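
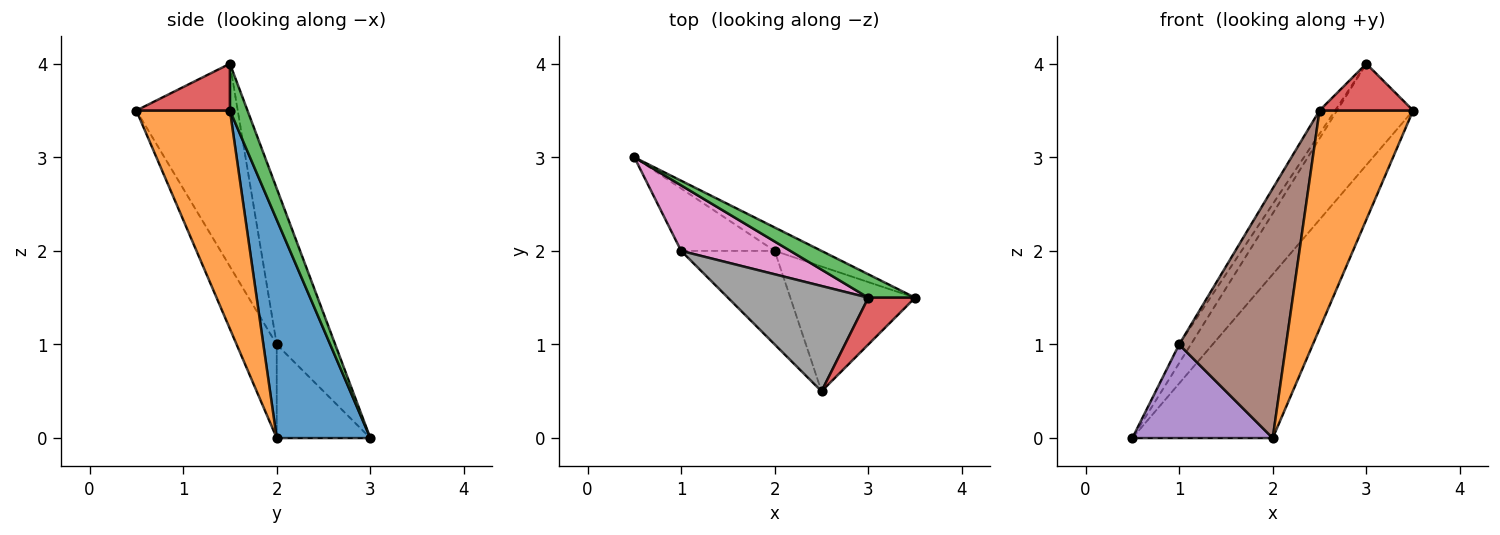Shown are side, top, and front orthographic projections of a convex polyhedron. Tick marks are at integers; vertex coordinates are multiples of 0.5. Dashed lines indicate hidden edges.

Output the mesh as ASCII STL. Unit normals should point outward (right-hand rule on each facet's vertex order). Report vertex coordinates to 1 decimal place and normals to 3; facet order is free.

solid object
 facet normal 0.551 0.826 -0.118
  outer loop
   vertex 2.0 2.0 0.0
   vertex 0.5 3.0 0.0
   vertex 3.5 1.5 3.5
  endloop
 endfacet
 facet normal 0.656 -0.656 -0.375
  outer loop
   vertex 2.0 2.0 0.0
   vertex 3.5 1.5 3.5
   vertex 2.5 0.5 3.5
  endloop
 endfacet
 facet normal 0.219 0.951 0.219
  outer loop
   vertex 3.0 1.5 4.0
   vertex 3.5 1.5 3.5
   vertex 0.5 3.0 0.0
  endloop
 endfacet
 facet normal 0.577 -0.577 0.577
  outer loop
   vertex 3.0 1.5 4.0
   vertex 2.5 0.5 3.5
   vertex 3.5 1.5 3.5
  endloop
 endfacet
 facet normal -0.485 -0.728 -0.485
  outer loop
   vertex 1.0 2.0 1.0
   vertex 0.5 3.0 0.0
   vertex 2.0 2.0 0.0
  endloop
 endfacet
 facet normal -0.331 -0.883 -0.331
  outer loop
   vertex 1.0 2.0 1.0
   vertex 2.0 2.0 0.0
   vertex 2.5 0.5 3.5
  endloop
 endfacet
 facet normal -0.808 0.162 0.566
  outer loop
   vertex 1.0 2.0 1.0
   vertex 3.0 1.5 4.0
   vertex 0.5 3.0 0.0
  endloop
 endfacet
 facet normal -0.816 0.125 0.565
  outer loop
   vertex 1.0 2.0 1.0
   vertex 2.5 0.5 3.5
   vertex 3.0 1.5 4.0
  endloop
 endfacet
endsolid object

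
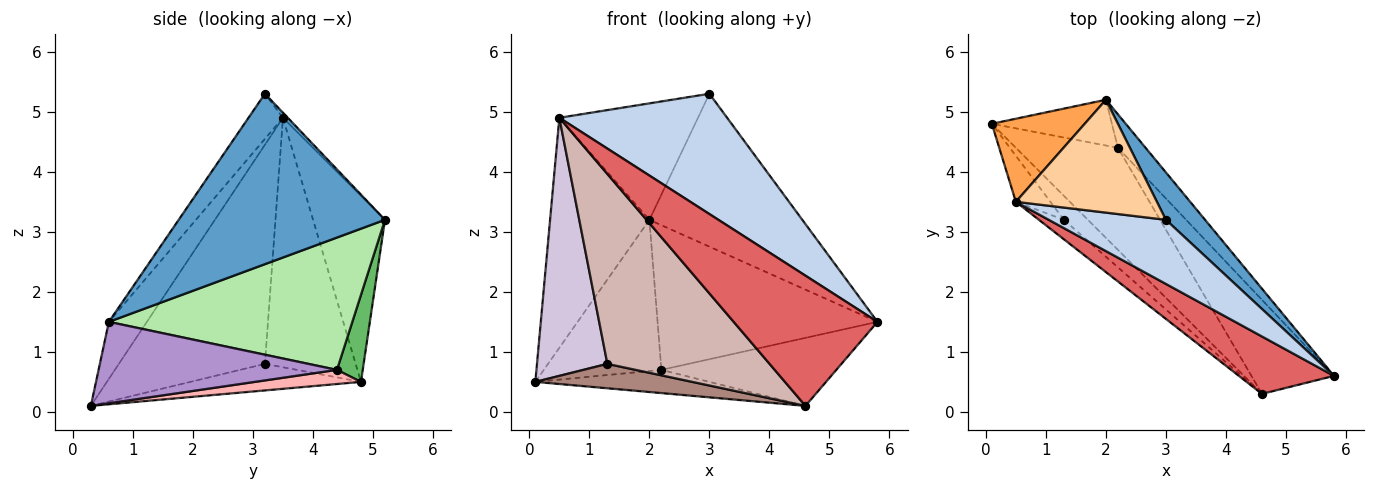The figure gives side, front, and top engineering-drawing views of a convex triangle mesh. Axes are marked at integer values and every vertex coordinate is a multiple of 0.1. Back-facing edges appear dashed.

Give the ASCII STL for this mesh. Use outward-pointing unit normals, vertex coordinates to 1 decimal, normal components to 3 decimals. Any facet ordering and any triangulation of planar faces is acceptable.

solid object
 facet normal 0.790 0.586 0.181
  outer loop
   vertex 3.0 3.2 5.3
   vertex 5.8 0.6 1.5
   vertex 2.0 5.2 3.2
  endloop
 endfacet
 facet normal -0.178 -0.868 0.463
  outer loop
   vertex 0.5 3.5 4.9
   vertex 5.8 0.6 1.5
   vertex 3.0 3.2 5.3
  endloop
 endfacet
 facet normal -0.563 0.777 0.281
  outer loop
   vertex 0.5 3.5 4.9
   vertex 2.0 5.2 3.2
   vertex 0.1 4.8 0.5
  endloop
 endfacet
 facet normal -0.025 0.718 0.696
  outer loop
   vertex 0.5 3.5 4.9
   vertex 3.0 3.2 5.3
   vertex 2.0 5.2 3.2
  endloop
 endfacet
 facet normal 0.205 0.937 -0.283
  outer loop
   vertex 2.2 4.4 0.7
   vertex 0.1 4.8 0.5
   vertex 2.0 5.2 3.2
  endloop
 endfacet
 facet normal 0.733 0.662 -0.153
  outer loop
   vertex 2.2 4.4 0.7
   vertex 2.0 5.2 3.2
   vertex 5.8 0.6 1.5
  endloop
 endfacet
 facet normal -0.235 -0.889 0.392
  outer loop
   vertex 4.6 0.3 0.1
   vertex 5.8 0.6 1.5
   vertex 0.5 3.5 4.9
  endloop
 endfacet
 facet normal 0.134 0.220 -0.966
  outer loop
   vertex 4.6 0.3 0.1
   vertex 0.1 4.8 0.5
   vertex 2.2 4.4 0.7
  endloop
 endfacet
 facet normal 0.624 0.458 -0.633
  outer loop
   vertex 4.6 0.3 0.1
   vertex 2.2 4.4 0.7
   vertex 5.8 0.6 1.5
  endloop
 endfacet
 facet normal -0.785 -0.609 -0.109
  outer loop
   vertex 1.3 3.2 0.8
   vertex 0.5 3.5 4.9
   vertex 0.1 4.8 0.5
  endloop
 endfacet
 facet normal -0.613 -0.563 -0.554
  outer loop
   vertex 1.3 3.2 0.8
   vertex 0.1 4.8 0.5
   vertex 4.6 0.3 0.1
  endloop
 endfacet
 facet normal -0.667 -0.741 -0.076
  outer loop
   vertex 1.3 3.2 0.8
   vertex 4.6 0.3 0.1
   vertex 0.5 3.5 4.9
  endloop
 endfacet
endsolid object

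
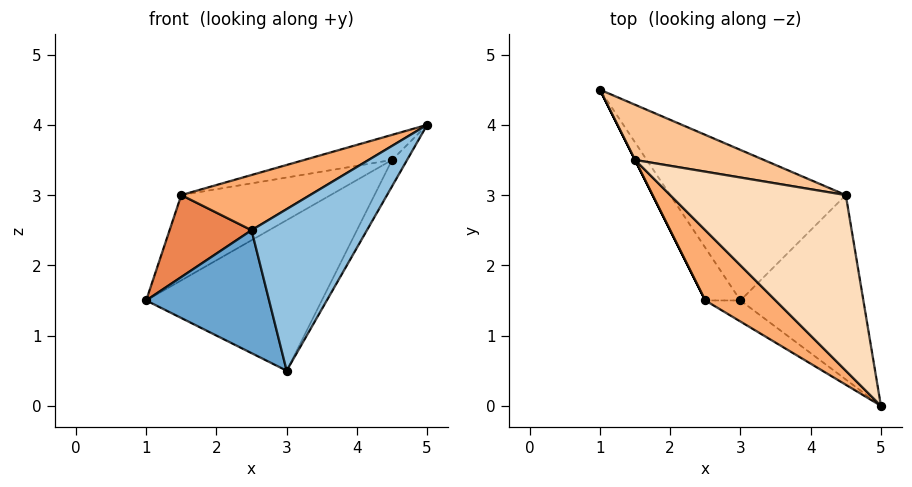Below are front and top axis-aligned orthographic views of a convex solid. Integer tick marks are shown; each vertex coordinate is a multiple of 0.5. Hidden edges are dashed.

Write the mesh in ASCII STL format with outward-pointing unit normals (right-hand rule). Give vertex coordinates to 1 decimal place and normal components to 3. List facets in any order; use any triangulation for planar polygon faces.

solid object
 facet normal -0.844 -0.493 -0.211
  outer loop
   vertex 2.5 1.5 2.5
   vertex 1.0 4.5 1.5
   vertex 3.0 1.5 0.5
  endloop
 endfacet
 facet normal -0.460 -0.881 -0.115
  outer loop
   vertex 2.5 1.5 2.5
   vertex 3.0 1.5 0.5
   vertex 5.0 0.0 4.0
  endloop
 endfacet
 facet normal 0.577 0.577 -0.577
  outer loop
   vertex 4.5 3.0 3.5
   vertex 3.0 1.5 0.5
   vertex 1.0 4.5 1.5
  endloop
 endfacet
 facet normal 0.878 0.068 -0.473
  outer loop
   vertex 4.5 3.0 3.5
   vertex 5.0 0.0 4.0
   vertex 3.0 1.5 0.5
  endloop
 endfacet
 facet normal -0.894 -0.447 0.000
  outer loop
   vertex 1.5 3.5 3.0
   vertex 1.0 4.5 1.5
   vertex 2.5 1.5 2.5
  endloop
 endfacet
 facet normal -0.644 -0.472 0.601
  outer loop
   vertex 1.5 3.5 3.0
   vertex 2.5 1.5 2.5
   vertex 5.0 0.0 4.0
  endloop
 endfacet
 facet normal 0.049 0.839 0.543
  outer loop
   vertex 1.5 3.5 3.0
   vertex 4.5 3.0 3.5
   vertex 1.0 4.5 1.5
  endloop
 endfacet
 facet normal -0.140 0.140 0.980
  outer loop
   vertex 1.5 3.5 3.0
   vertex 5.0 0.0 4.0
   vertex 4.5 3.0 3.5
  endloop
 endfacet
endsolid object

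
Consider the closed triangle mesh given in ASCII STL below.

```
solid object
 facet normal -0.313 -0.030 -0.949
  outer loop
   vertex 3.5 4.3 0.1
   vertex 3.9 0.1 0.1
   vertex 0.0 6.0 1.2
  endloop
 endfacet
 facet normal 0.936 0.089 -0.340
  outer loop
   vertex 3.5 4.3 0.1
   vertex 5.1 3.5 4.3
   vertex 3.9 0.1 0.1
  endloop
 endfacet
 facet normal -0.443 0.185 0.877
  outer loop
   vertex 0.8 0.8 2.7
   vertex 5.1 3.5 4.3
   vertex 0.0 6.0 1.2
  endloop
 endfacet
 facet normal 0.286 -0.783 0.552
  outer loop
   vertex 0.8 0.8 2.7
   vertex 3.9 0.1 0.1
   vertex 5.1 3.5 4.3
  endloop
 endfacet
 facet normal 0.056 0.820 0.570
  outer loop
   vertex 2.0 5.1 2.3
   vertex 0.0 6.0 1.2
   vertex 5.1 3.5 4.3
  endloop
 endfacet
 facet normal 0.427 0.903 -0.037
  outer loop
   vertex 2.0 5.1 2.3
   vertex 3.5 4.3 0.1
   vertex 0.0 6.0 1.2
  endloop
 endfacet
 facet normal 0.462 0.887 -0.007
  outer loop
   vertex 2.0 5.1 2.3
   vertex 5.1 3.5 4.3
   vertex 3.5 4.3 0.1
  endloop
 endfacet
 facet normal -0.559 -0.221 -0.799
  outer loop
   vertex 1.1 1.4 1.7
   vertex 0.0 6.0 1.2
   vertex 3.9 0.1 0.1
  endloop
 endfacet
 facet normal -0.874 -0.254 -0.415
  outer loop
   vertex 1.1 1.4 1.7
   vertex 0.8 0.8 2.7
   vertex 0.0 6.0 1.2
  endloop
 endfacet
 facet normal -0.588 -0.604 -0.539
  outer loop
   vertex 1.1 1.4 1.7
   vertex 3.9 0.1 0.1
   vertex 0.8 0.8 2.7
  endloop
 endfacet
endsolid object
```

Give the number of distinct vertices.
7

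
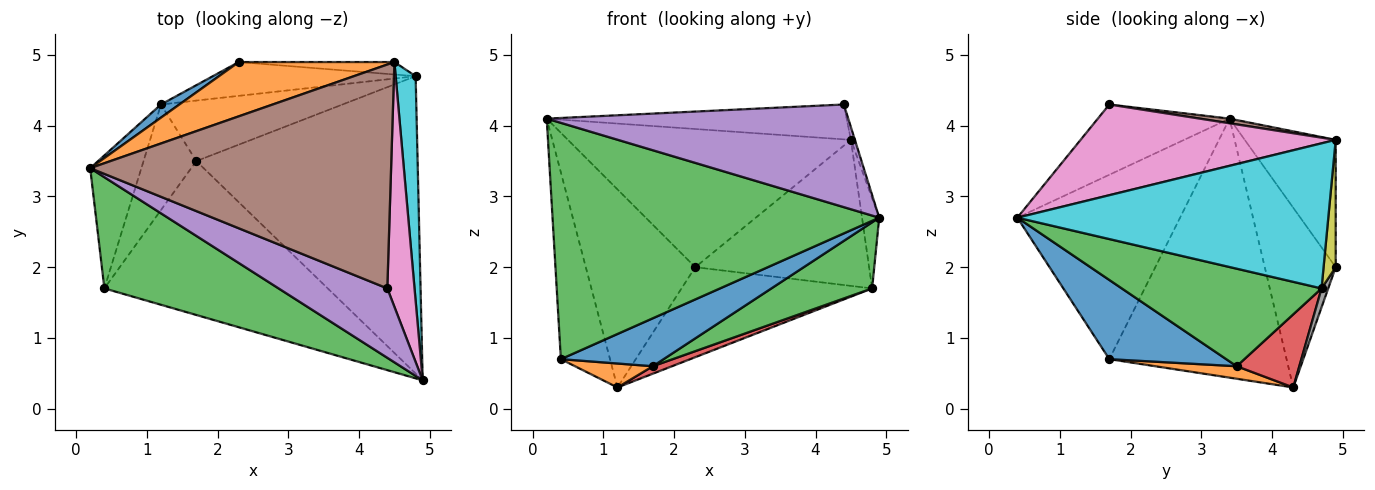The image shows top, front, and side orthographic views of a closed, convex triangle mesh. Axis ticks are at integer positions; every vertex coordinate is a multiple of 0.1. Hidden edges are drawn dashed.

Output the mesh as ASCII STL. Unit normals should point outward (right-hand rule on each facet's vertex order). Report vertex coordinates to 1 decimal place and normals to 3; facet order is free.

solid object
 facet normal -0.543 0.838 0.056
  outer loop
   vertex 1.2 4.3 0.3
   vertex 0.2 3.4 4.1
   vertex 2.3 4.9 2.0
  endloop
 endfacet
 facet normal -0.287 0.892 0.350
  outer loop
   vertex 4.5 4.9 3.8
   vertex 2.3 4.9 2.0
   vertex 0.2 3.4 4.1
  endloop
 endfacet
 facet normal -0.411 -0.825 0.388
  outer loop
   vertex 0.4 1.7 0.7
   vertex 4.9 0.4 2.7
   vertex 0.2 3.4 4.1
  endloop
 endfacet
 facet normal -0.947 0.263 -0.187
  outer loop
   vertex 0.4 1.7 0.7
   vertex 0.2 3.4 4.1
   vertex 1.2 4.3 0.3
  endloop
 endfacet
 facet normal -0.340 -0.779 0.527
  outer loop
   vertex 4.4 1.7 4.3
   vertex 0.2 3.4 4.1
   vertex 4.9 0.4 2.7
  endloop
 endfacet
 facet normal 0.015 0.154 0.988
  outer loop
   vertex 4.4 1.7 4.3
   vertex 4.5 4.9 3.8
   vertex 0.2 3.4 4.1
  endloop
 endfacet
 facet normal 0.958 0.015 0.287
  outer loop
   vertex 4.4 1.7 4.3
   vertex 4.9 0.4 2.7
   vertex 4.5 4.9 3.8
  endloop
 endfacet
 facet normal 0.033 0.936 -0.351
  outer loop
   vertex 4.8 4.7 1.7
   vertex 1.2 4.3 0.3
   vertex 2.3 4.9 2.0
  endloop
 endfacet
 facet normal 0.069 0.994 -0.085
  outer loop
   vertex 4.8 4.7 1.7
   vertex 2.3 4.9 2.0
   vertex 4.5 4.9 3.8
  endloop
 endfacet
 facet normal 0.989 0.055 0.136
  outer loop
   vertex 4.8 4.7 1.7
   vertex 4.5 4.9 3.8
   vertex 4.9 0.4 2.7
  endloop
 endfacet
 facet normal 0.321 -0.282 -0.904
  outer loop
   vertex 1.7 3.5 0.6
   vertex 4.9 0.4 2.7
   vertex 0.4 1.7 0.7
  endloop
 endfacet
 facet normal 0.225 -0.215 -0.950
  outer loop
   vertex 1.7 3.5 0.6
   vertex 0.4 1.7 0.7
   vertex 1.2 4.3 0.3
  endloop
 endfacet
 facet normal 0.395 -0.199 -0.897
  outer loop
   vertex 1.7 3.5 0.6
   vertex 4.8 4.7 1.7
   vertex 4.9 0.4 2.7
  endloop
 endfacet
 facet normal 0.371 -0.114 -0.922
  outer loop
   vertex 1.7 3.5 0.6
   vertex 1.2 4.3 0.3
   vertex 4.8 4.7 1.7
  endloop
 endfacet
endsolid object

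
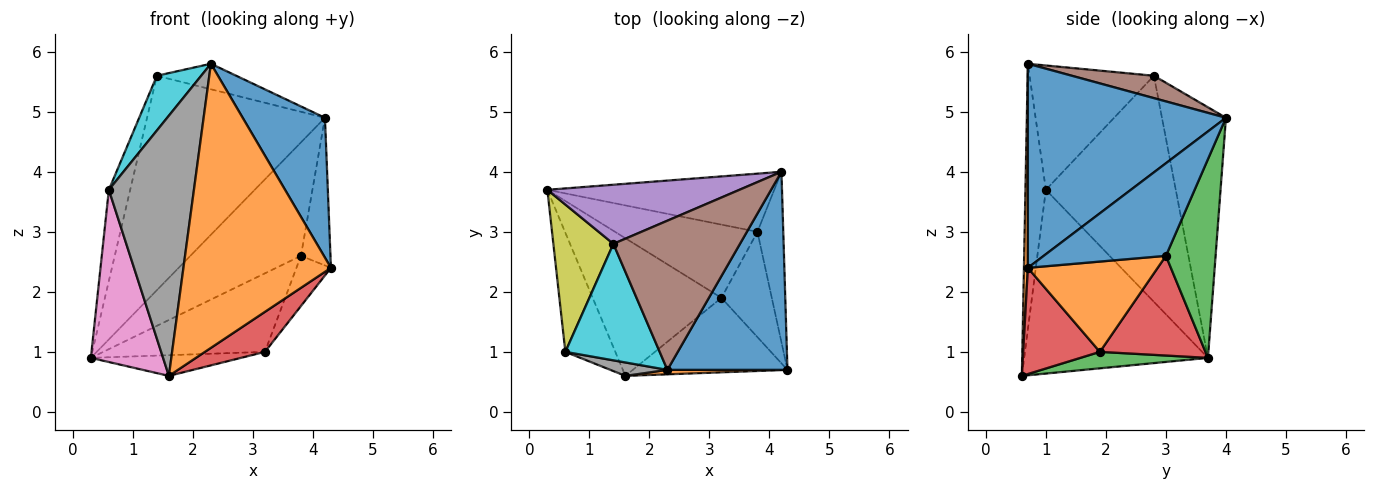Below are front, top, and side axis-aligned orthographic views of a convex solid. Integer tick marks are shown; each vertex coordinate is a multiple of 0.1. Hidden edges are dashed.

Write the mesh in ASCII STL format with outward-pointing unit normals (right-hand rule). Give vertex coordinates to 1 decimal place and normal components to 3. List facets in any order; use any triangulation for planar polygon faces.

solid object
 facet normal 0.812 -0.337 0.477
  outer loop
   vertex 2.3 0.7 5.8
   vertex 4.3 0.7 2.4
   vertex 4.2 4.0 4.9
  endloop
 endfacet
 facet normal 0.027 -1.000 0.016
  outer loop
   vertex 1.6 0.6 0.6
   vertex 4.3 0.7 2.4
   vertex 2.3 0.7 5.8
  endloop
 endfacet
 facet normal 0.125 0.148 -0.981
  outer loop
   vertex 3.2 1.9 1.0
   vertex 1.6 0.6 0.6
   vertex 0.3 3.7 0.9
  endloop
 endfacet
 facet normal 0.518 -0.405 -0.754
  outer loop
   vertex 3.2 1.9 1.0
   vertex 4.3 0.7 2.4
   vertex 1.6 0.6 0.6
  endloop
 endfacet
 facet normal -0.328 0.911 0.251
  outer loop
   vertex 1.4 2.8 5.6
   vertex 4.2 4.0 4.9
   vertex 0.3 3.7 0.9
  endloop
 endfacet
 facet normal 0.172 0.166 0.971
  outer loop
   vertex 1.4 2.8 5.6
   vertex 2.3 0.7 5.8
   vertex 4.2 4.0 4.9
  endloop
 endfacet
 facet normal -0.902 -0.355 -0.245
  outer loop
   vertex 0.6 1.0 3.7
   vertex 0.3 3.7 0.9
   vertex 1.6 0.6 0.6
  endloop
 endfacet
 facet normal -0.233 -0.971 0.050
  outer loop
   vertex 0.6 1.0 3.7
   vertex 1.6 0.6 0.6
   vertex 2.3 0.7 5.8
  endloop
 endfacet
 facet normal -0.955 0.157 0.253
  outer loop
   vertex 0.6 1.0 3.7
   vertex 1.4 2.8 5.6
   vertex 0.3 3.7 0.9
  endloop
 endfacet
 facet normal -0.766 -0.273 0.581
  outer loop
   vertex 0.6 1.0 3.7
   vertex 2.3 0.7 5.8
   vertex 1.4 2.8 5.6
  endloop
 endfacet
 facet normal 0.938 0.227 -0.262
  outer loop
   vertex 3.8 3.0 2.6
   vertex 4.2 4.0 4.9
   vertex 4.3 0.7 2.4
  endloop
 endfacet
 facet normal 0.851 0.226 -0.475
  outer loop
   vertex 3.8 3.0 2.6
   vertex 4.3 0.7 2.4
   vertex 3.2 1.9 1.0
  endloop
 endfacet
 facet normal 0.371 0.826 -0.424
  outer loop
   vertex 3.8 3.0 2.6
   vertex 0.3 3.7 0.9
   vertex 4.2 4.0 4.9
  endloop
 endfacet
 facet normal 0.431 0.660 -0.615
  outer loop
   vertex 3.8 3.0 2.6
   vertex 3.2 1.9 1.0
   vertex 0.3 3.7 0.9
  endloop
 endfacet
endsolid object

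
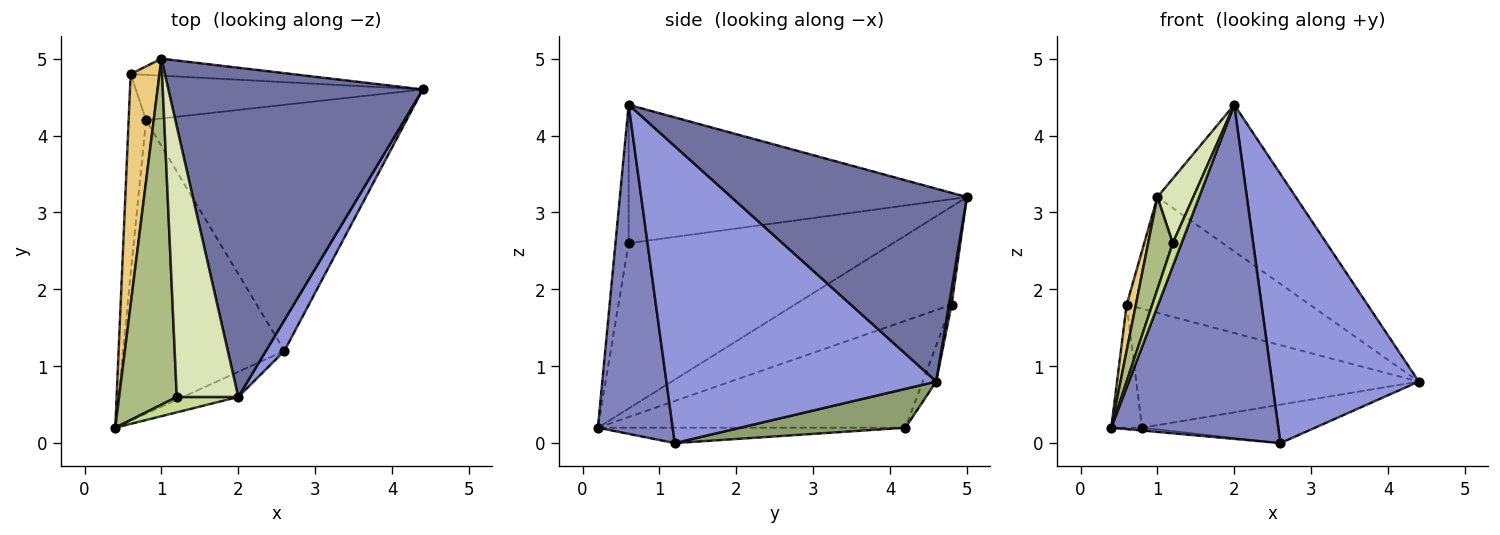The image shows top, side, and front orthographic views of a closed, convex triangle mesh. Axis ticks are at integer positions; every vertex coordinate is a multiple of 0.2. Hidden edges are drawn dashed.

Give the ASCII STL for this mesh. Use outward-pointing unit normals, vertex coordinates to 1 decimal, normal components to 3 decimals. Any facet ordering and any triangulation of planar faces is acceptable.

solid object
 facet normal 0.569 0.334 0.751
  outer loop
   vertex 2.0 0.6 4.4
   vertex 4.4 4.6 0.8
   vertex 1.0 5.0 3.2
  endloop
 endfacet
 facet normal 0.408 -0.911 -0.069
  outer loop
   vertex 2.6 1.2 0.0
   vertex 2.0 0.6 4.4
   vertex 0.4 0.2 0.2
  endloop
 endfacet
 facet normal 0.877 -0.477 0.055
  outer loop
   vertex 2.6 1.2 0.0
   vertex 4.4 4.6 0.8
   vertex 2.0 0.6 4.4
  endloop
 endfacet
 facet normal -0.095 0.009 -0.995
  outer loop
   vertex 2.6 1.2 0.0
   vertex 0.4 0.2 0.2
   vertex 0.8 4.2 0.2
  endloop
 endfacet
 facet normal 0.146 0.153 -0.977
  outer loop
   vertex 2.6 1.2 0.0
   vertex 0.8 4.2 0.2
   vertex 4.4 4.6 0.8
  endloop
 endfacet
 facet normal -0.941 -0.087 0.328
  outer loop
   vertex 1.2 0.6 2.6
   vertex 1.0 5.0 3.2
   vertex 0.4 0.2 0.2
  endloop
 endfacet
 facet normal -0.780 -0.520 0.347
  outer loop
   vertex 1.2 0.6 2.6
   vertex 0.4 0.2 0.2
   vertex 2.0 0.6 4.4
  endloop
 endfacet
 facet normal -0.910 -0.096 0.404
  outer loop
   vertex 1.2 0.6 2.6
   vertex 2.0 0.6 4.4
   vertex 1.0 5.0 3.2
  endloop
 endfacet
 facet normal 0.014 0.989 -0.145
  outer loop
   vertex 0.6 4.8 1.8
   vertex 1.0 5.0 3.2
   vertex 4.4 4.6 0.8
  endloop
 endfacet
 facet normal -0.044 0.934 -0.356
  outer loop
   vertex 0.6 4.8 1.8
   vertex 4.4 4.6 0.8
   vertex 0.8 4.2 0.2
  endloop
 endfacet
 facet normal -0.958 -0.056 0.282
  outer loop
   vertex 0.6 4.8 1.8
   vertex 0.4 0.2 0.2
   vertex 1.0 5.0 3.2
  endloop
 endfacet
 facet normal -0.982 0.098 -0.160
  outer loop
   vertex 0.6 4.8 1.8
   vertex 0.8 4.2 0.2
   vertex 0.4 0.2 0.2
  endloop
 endfacet
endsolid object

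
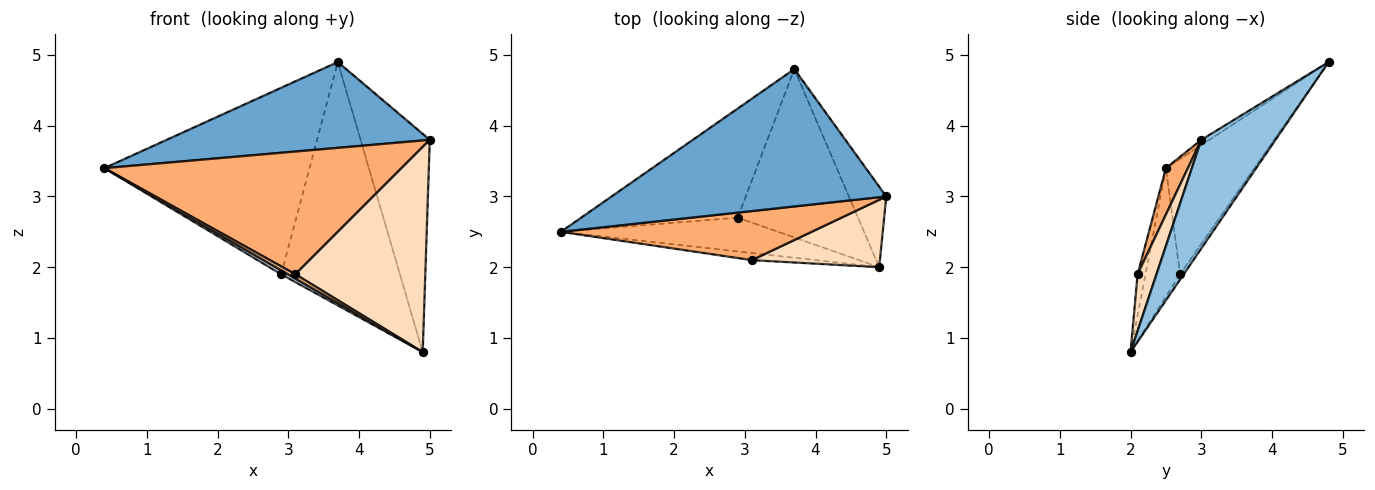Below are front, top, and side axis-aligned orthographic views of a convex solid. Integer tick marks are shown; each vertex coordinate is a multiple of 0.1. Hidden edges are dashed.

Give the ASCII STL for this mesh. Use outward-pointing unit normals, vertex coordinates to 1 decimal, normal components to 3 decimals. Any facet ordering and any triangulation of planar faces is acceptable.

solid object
 facet normal -0.016 -0.530 0.848
  outer loop
   vertex 3.7 4.8 4.9
   vertex 0.4 2.5 3.4
   vertex 5.0 3.0 3.8
  endloop
 endfacet
 facet normal 0.709 0.661 -0.244
  outer loop
   vertex 4.9 2.0 0.8
   vertex 3.7 4.8 4.9
   vertex 5.0 3.0 3.8
  endloop
 endfacet
 facet normal -0.349 0.809 -0.473
  outer loop
   vertex 2.9 2.7 1.9
   vertex 0.4 2.5 3.4
   vertex 3.7 4.8 4.9
  endloop
 endfacet
 facet normal -0.506 -0.100 -0.857
  outer loop
   vertex 2.9 2.7 1.9
   vertex 4.9 2.0 0.8
   vertex 0.4 2.5 3.4
  endloop
 endfacet
 facet normal -0.025 0.822 -0.569
  outer loop
   vertex 2.9 2.7 1.9
   vertex 3.7 4.8 4.9
   vertex 4.9 2.0 0.8
  endloop
 endfacet
 facet normal 0.068 -0.926 0.370
  outer loop
   vertex 3.1 2.1 1.9
   vertex 5.0 3.0 3.8
   vertex 0.4 2.5 3.4
  endloop
 endfacet
 facet normal -0.484 -0.450 -0.751
  outer loop
   vertex 3.1 2.1 1.9
   vertex 0.4 2.5 3.4
   vertex 4.9 2.0 0.8
  endloop
 endfacet
 facet normal 0.137 -0.941 0.309
  outer loop
   vertex 3.1 2.1 1.9
   vertex 4.9 2.0 0.8
   vertex 5.0 3.0 3.8
  endloop
 endfacet
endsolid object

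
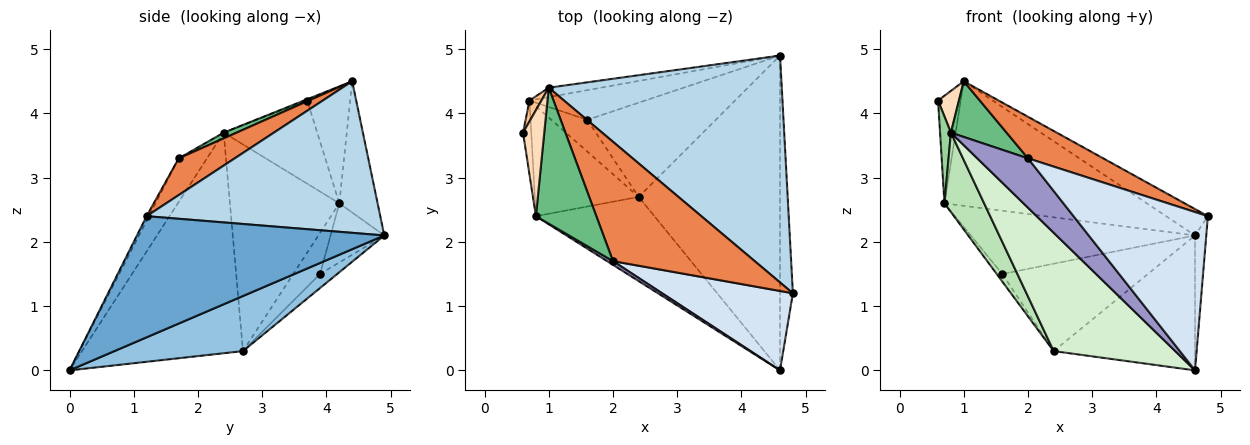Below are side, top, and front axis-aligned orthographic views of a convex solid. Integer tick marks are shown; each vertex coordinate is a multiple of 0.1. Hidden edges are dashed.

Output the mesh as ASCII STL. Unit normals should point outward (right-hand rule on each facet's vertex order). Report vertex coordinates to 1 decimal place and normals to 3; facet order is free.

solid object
 facet normal 0.993 0.045 -0.105
  outer loop
   vertex 4.6 0.0 0.0
   vertex 4.6 4.9 2.1
   vertex 4.8 1.2 2.4
  endloop
 endfacet
 facet normal 0.337 0.371 -0.865
  outer loop
   vertex 2.4 2.7 0.3
   vertex 4.6 4.9 2.1
   vertex 4.6 0.0 0.0
  endloop
 endfacet
 facet normal 0.543 0.097 0.834
  outer loop
   vertex 1.0 4.4 4.5
   vertex 4.8 1.2 2.4
   vertex 4.6 4.9 2.1
  endloop
 endfacet
 facet normal -0.016 -0.894 0.448
  outer loop
   vertex 2.0 1.7 3.3
   vertex 4.6 0.0 0.0
   vertex 4.8 1.2 2.4
  endloop
 endfacet
 facet normal 0.238 -0.320 0.917
  outer loop
   vertex 2.0 1.7 3.3
   vertex 4.8 1.2 2.4
   vertex 1.0 4.4 4.5
  endloop
 endfacet
 facet normal -0.185 0.980 -0.074
  outer loop
   vertex 0.7 4.2 2.6
   vertex 1.0 4.4 4.5
   vertex 4.6 4.9 2.1
  endloop
 endfacet
 facet normal -0.881 0.465 0.090
  outer loop
   vertex 0.7 4.2 2.6
   vertex 0.6 3.7 4.2
   vertex 1.0 4.4 4.5
  endloop
 endfacet
 facet normal -0.056 -0.366 0.929
  outer loop
   vertex 0.8 2.4 3.7
   vertex 1.0 4.4 4.5
   vertex 0.6 3.7 4.2
  endloop
 endfacet
 facet normal 0.087 -0.377 0.922
  outer loop
   vertex 0.8 2.4 3.7
   vertex 2.0 1.7 3.3
   vertex 1.0 4.4 4.5
  endloop
 endfacet
 facet normal -0.989 -0.115 -0.098
  outer loop
   vertex 0.8 2.4 3.7
   vertex 0.6 3.7 4.2
   vertex 0.7 4.2 2.6
  endloop
 endfacet
 facet normal -0.850 -0.308 -0.427
  outer loop
   vertex 0.8 2.4 3.7
   vertex 0.7 4.2 2.6
   vertex 2.4 2.7 0.3
  endloop
 endfacet
 facet normal -0.733 -0.554 -0.394
  outer loop
   vertex 0.8 2.4 3.7
   vertex 2.4 2.7 0.3
   vertex 4.6 0.0 0.0
  endloop
 endfacet
 facet normal -0.486 -0.871 0.066
  outer loop
   vertex 0.8 2.4 3.7
   vertex 4.6 0.0 0.0
   vertex 2.0 1.7 3.3
  endloop
 endfacet
 facet normal -0.080 0.678 -0.731
  outer loop
   vertex 1.6 3.9 1.5
   vertex 4.6 4.9 2.1
   vertex 2.4 2.7 0.3
  endloop
 endfacet
 facet normal -0.212 0.885 -0.415
  outer loop
   vertex 1.6 3.9 1.5
   vertex 0.7 4.2 2.6
   vertex 4.6 4.9 2.1
  endloop
 endfacet
 facet normal -0.743 0.155 -0.651
  outer loop
   vertex 1.6 3.9 1.5
   vertex 2.4 2.7 0.3
   vertex 0.7 4.2 2.6
  endloop
 endfacet
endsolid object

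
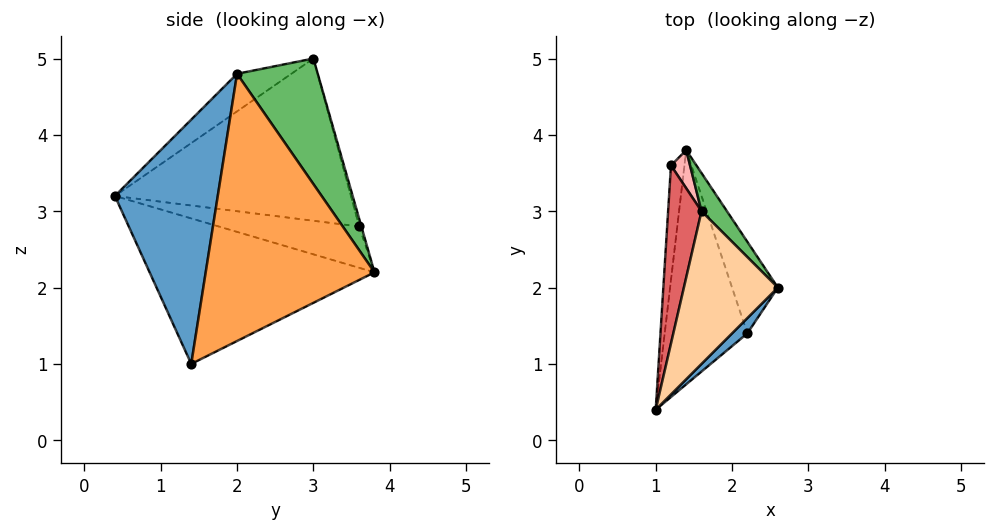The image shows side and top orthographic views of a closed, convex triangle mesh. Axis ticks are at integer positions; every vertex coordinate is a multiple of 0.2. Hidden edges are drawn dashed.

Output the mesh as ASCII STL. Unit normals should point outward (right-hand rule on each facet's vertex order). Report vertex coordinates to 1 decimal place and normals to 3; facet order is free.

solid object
 facet normal 0.685 -0.728 0.043
  outer loop
   vertex 2.2 1.4 1.0
   vertex 2.6 2.0 4.8
   vertex 1.0 0.4 3.2
  endloop
 endfacet
 facet normal -0.869 -0.043 -0.493
  outer loop
   vertex 2.2 1.4 1.0
   vertex 1.0 0.4 3.2
   vertex 1.4 3.8 2.2
  endloop
 endfacet
 facet normal 0.911 0.382 -0.156
  outer loop
   vertex 2.2 1.4 1.0
   vertex 1.4 3.8 2.2
   vertex 2.6 2.0 4.8
  endloop
 endfacet
 facet normal -0.324 -0.487 0.811
  outer loop
   vertex 1.6 3.0 5.0
   vertex 1.0 0.4 3.2
   vertex 2.6 2.0 4.8
  endloop
 endfacet
 facet normal 0.714 0.685 0.145
  outer loop
   vertex 1.6 3.0 5.0
   vertex 2.6 2.0 4.8
   vertex 1.4 3.8 2.2
  endloop
 endfacet
 facet normal -0.951 0.021 -0.310
  outer loop
   vertex 1.2 3.6 2.8
   vertex 1.4 3.8 2.2
   vertex 1.0 0.4 3.2
  endloop
 endfacet
 facet normal -0.976 0.086 0.201
  outer loop
   vertex 1.2 3.6 2.8
   vertex 1.0 0.4 3.2
   vertex 1.6 3.0 5.0
  endloop
 endfacet
 facet normal -0.112 0.953 0.280
  outer loop
   vertex 1.2 3.6 2.8
   vertex 1.6 3.0 5.0
   vertex 1.4 3.8 2.2
  endloop
 endfacet
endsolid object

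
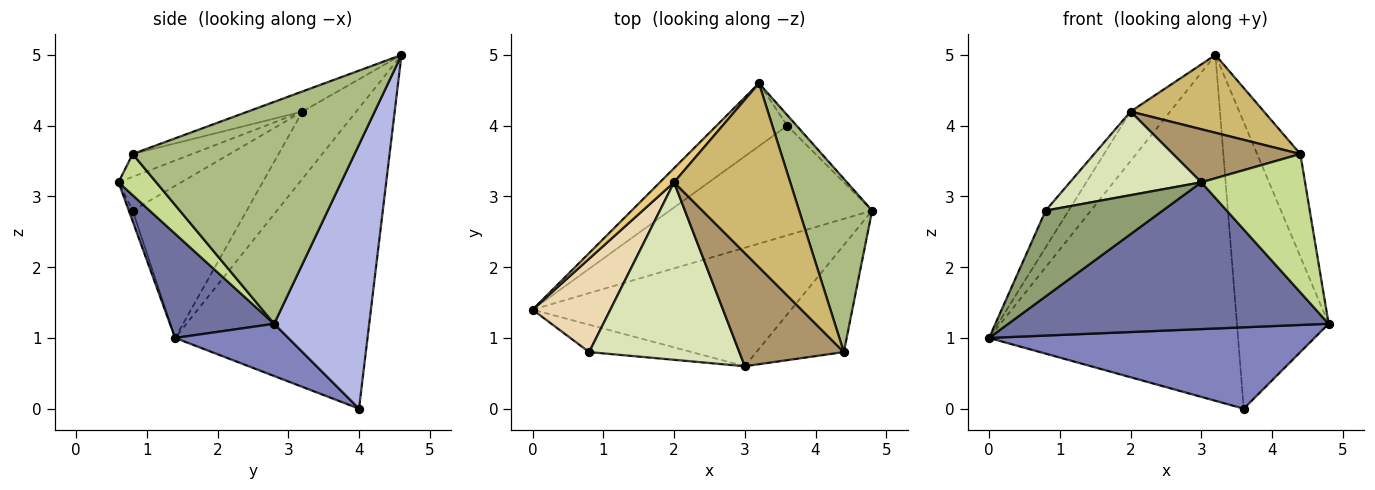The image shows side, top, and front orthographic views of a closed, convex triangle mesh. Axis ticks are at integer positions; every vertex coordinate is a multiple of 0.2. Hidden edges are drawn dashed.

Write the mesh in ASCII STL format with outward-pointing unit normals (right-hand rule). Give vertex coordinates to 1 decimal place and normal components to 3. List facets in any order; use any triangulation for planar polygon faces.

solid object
 facet normal 0.245 -0.754 -0.609
  outer loop
   vertex 3.0 0.6 3.2
   vertex 0.0 1.4 1.0
   vertex 4.8 2.8 1.2
  endloop
 endfacet
 facet normal 0.203 -0.583 -0.786
  outer loop
   vertex 3.6 4.0 0.0
   vertex 4.8 2.8 1.2
   vertex 0.0 1.4 1.0
  endloop
 endfacet
 facet normal -0.605 0.783 -0.142
  outer loop
   vertex 3.6 4.0 0.0
   vertex 0.0 1.4 1.0
   vertex 3.2 4.6 5.0
  endloop
 endfacet
 facet normal 0.720 0.694 -0.026
  outer loop
   vertex 3.6 4.0 0.0
   vertex 3.2 4.6 5.0
   vertex 4.8 2.8 1.2
  endloop
 endfacet
 facet normal -0.031 -0.952 -0.303
  outer loop
   vertex 0.8 0.8 2.8
   vertex 0.0 1.4 1.0
   vertex 3.0 0.6 3.2
  endloop
 endfacet
 facet normal 0.934 0.182 0.307
  outer loop
   vertex 4.4 0.8 3.6
   vertex 4.8 2.8 1.2
   vertex 3.2 4.6 5.0
  endloop
 endfacet
 facet normal 0.277 -0.760 -0.588
  outer loop
   vertex 4.4 0.8 3.6
   vertex 3.0 0.6 3.2
   vertex 4.8 2.8 1.2
  endloop
 endfacet
 facet normal -0.199 -0.418 0.887
  outer loop
   vertex 2.0 3.2 4.2
   vertex 0.8 0.8 2.8
   vertex 3.0 0.6 3.2
  endloop
 endfacet
 facet normal -0.194 -0.416 0.888
  outer loop
   vertex 2.0 3.2 4.2
   vertex 3.0 0.6 3.2
   vertex 4.4 0.8 3.6
  endloop
 endfacet
 facet normal -0.157 -0.385 0.909
  outer loop
   vertex 2.0 3.2 4.2
   vertex 4.4 0.8 3.6
   vertex 3.2 4.6 5.0
  endloop
 endfacet
 facet normal -0.794 0.585 0.167
  outer loop
   vertex 2.0 3.2 4.2
   vertex 3.2 4.6 5.0
   vertex 0.0 1.4 1.0
  endloop
 endfacet
 facet normal -0.876 0.177 0.448
  outer loop
   vertex 2.0 3.2 4.2
   vertex 0.0 1.4 1.0
   vertex 0.8 0.8 2.8
  endloop
 endfacet
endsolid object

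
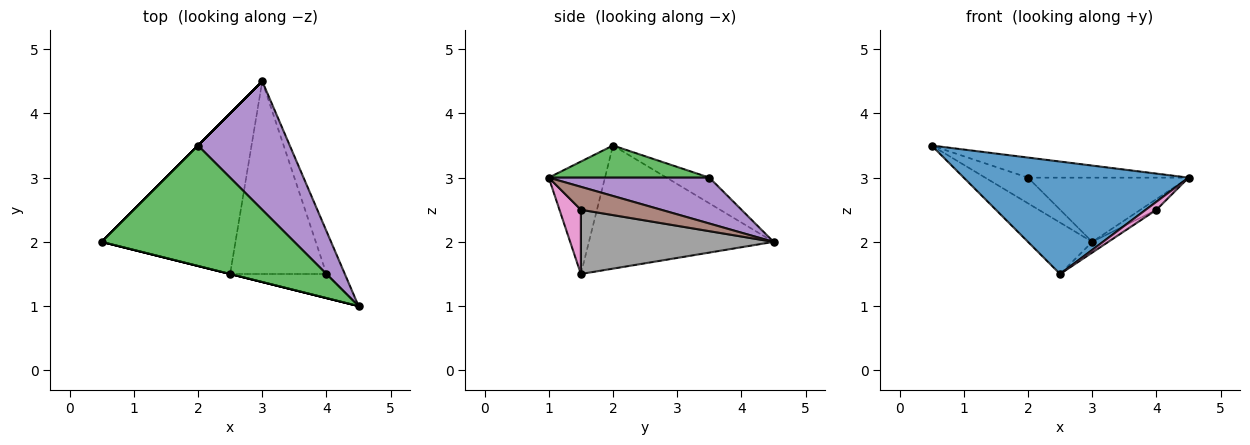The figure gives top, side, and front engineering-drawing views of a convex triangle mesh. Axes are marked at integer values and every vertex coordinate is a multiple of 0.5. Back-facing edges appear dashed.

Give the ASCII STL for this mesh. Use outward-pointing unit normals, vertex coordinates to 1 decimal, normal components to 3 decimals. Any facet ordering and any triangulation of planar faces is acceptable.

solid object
 facet normal -0.243 -0.970 0.000
  outer loop
   vertex 2.5 1.5 1.5
   vertex 4.5 1.0 3.0
   vertex 0.5 2.0 3.5
  endloop
 endfacet
 facet normal -0.659 0.229 -0.716
  outer loop
   vertex 2.5 1.5 1.5
   vertex 0.5 2.0 3.5
   vertex 3.0 4.5 2.0
  endloop
 endfacet
 facet normal 0.162 0.162 0.973
  outer loop
   vertex 2.0 3.5 3.0
   vertex 0.5 2.0 3.5
   vertex 4.5 1.0 3.0
  endloop
 endfacet
 facet normal -0.707 0.707 0.000
  outer loop
   vertex 2.0 3.5 3.0
   vertex 3.0 4.5 2.0
   vertex 0.5 2.0 3.5
  endloop
 endfacet
 facet normal 0.408 0.408 0.816
  outer loop
   vertex 2.0 3.5 3.0
   vertex 4.5 1.0 3.0
   vertex 3.0 4.5 2.0
  endloop
 endfacet
 facet normal 0.772 0.154 -0.617
  outer loop
   vertex 4.0 1.5 2.5
   vertex 3.0 4.5 2.0
   vertex 4.5 1.0 3.0
  endloop
 endfacet
 facet normal 0.535 -0.267 -0.802
  outer loop
   vertex 4.0 1.5 2.5
   vertex 4.5 1.0 3.0
   vertex 2.5 1.5 1.5
  endloop
 endfacet
 facet normal 0.554 0.046 -0.831
  outer loop
   vertex 4.0 1.5 2.5
   vertex 2.5 1.5 1.5
   vertex 3.0 4.5 2.0
  endloop
 endfacet
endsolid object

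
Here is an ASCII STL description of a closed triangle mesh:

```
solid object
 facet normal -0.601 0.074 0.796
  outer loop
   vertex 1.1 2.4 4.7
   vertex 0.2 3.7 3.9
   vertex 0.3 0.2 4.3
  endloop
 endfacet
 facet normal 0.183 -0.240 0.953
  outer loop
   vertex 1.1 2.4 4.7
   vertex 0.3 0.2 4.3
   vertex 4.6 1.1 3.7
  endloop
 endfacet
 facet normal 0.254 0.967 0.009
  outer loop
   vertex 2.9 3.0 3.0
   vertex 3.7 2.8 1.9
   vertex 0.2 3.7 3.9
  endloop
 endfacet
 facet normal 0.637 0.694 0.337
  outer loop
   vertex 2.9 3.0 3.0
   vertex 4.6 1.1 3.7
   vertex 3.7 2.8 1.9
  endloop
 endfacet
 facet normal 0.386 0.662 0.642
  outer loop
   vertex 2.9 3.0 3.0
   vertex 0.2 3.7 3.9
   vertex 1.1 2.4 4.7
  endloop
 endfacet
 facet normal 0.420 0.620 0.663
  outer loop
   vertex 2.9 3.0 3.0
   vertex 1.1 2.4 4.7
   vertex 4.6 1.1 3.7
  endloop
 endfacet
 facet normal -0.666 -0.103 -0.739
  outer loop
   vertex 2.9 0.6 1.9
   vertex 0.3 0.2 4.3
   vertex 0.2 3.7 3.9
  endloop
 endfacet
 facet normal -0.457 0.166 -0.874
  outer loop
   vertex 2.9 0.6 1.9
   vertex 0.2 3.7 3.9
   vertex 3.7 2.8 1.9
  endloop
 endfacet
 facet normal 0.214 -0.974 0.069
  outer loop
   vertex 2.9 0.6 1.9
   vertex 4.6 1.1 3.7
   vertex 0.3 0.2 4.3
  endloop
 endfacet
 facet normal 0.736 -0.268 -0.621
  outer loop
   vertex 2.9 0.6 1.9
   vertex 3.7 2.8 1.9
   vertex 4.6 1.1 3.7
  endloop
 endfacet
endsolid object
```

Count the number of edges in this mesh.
15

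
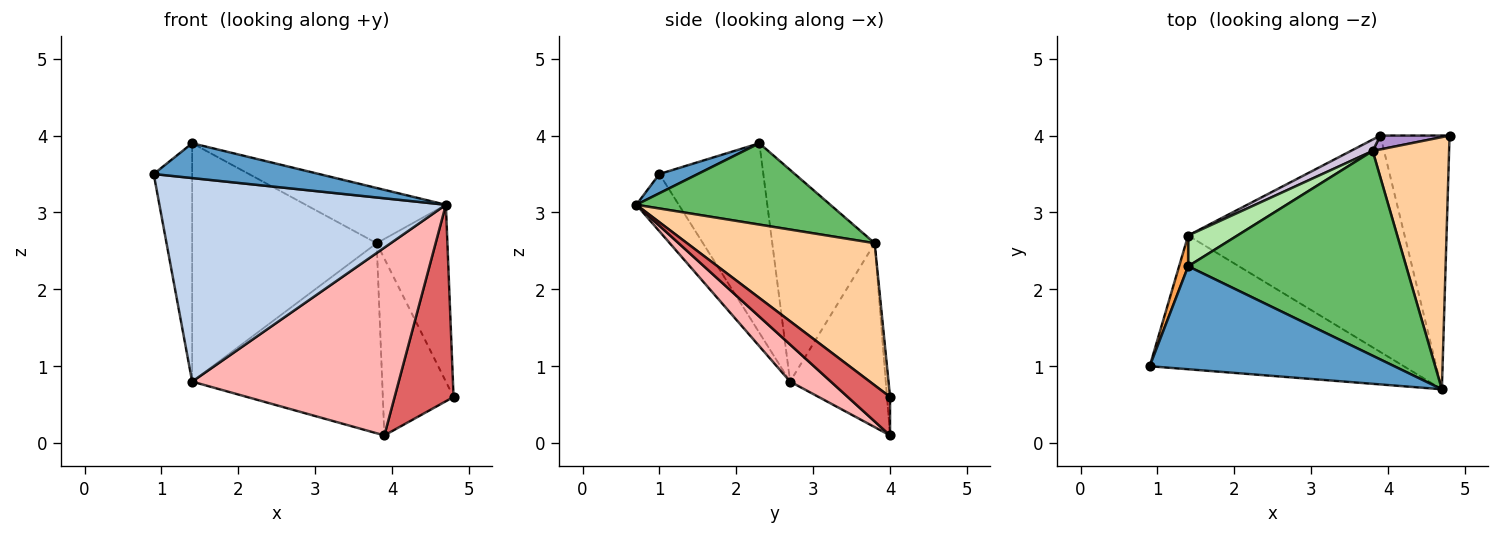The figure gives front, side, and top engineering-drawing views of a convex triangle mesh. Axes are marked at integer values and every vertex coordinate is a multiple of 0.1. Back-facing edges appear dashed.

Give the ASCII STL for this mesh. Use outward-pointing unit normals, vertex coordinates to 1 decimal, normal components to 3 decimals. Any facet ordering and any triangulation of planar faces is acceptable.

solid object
 facet normal 0.074 -0.319 0.945
  outer loop
   vertex 1.4 2.3 3.9
   vertex 0.9 1.0 3.5
   vertex 4.7 0.7 3.1
  endloop
 endfacet
 facet normal -0.123 -0.829 -0.545
  outer loop
   vertex 1.4 2.7 0.8
   vertex 4.7 0.7 3.1
   vertex 0.9 1.0 3.5
  endloop
 endfacet
 facet normal -0.937 0.347 0.045
  outer loop
   vertex 1.4 2.7 0.8
   vertex 0.9 1.0 3.5
   vertex 1.4 2.3 3.9
  endloop
 endfacet
 facet normal 0.836 0.315 0.449
  outer loop
   vertex 3.8 3.8 2.6
   vertex 4.7 0.7 3.1
   vertex 4.8 4.0 0.6
  endloop
 endfacet
 facet normal 0.339 0.245 0.908
  outer loop
   vertex 3.8 3.8 2.6
   vertex 1.4 2.3 3.9
   vertex 4.7 0.7 3.1
  endloop
 endfacet
 facet normal -0.482 0.869 0.112
  outer loop
   vertex 3.8 3.8 2.6
   vertex 1.4 2.7 0.8
   vertex 1.4 2.3 3.9
  endloop
 endfacet
 facet normal 0.402 -0.561 -0.724
  outer loop
   vertex 3.9 4.0 0.1
   vertex 4.8 4.0 0.6
   vertex 4.7 0.7 3.1
  endloop
 endfacet
 facet normal 0.128 -0.650 -0.749
  outer loop
   vertex 3.9 4.0 0.1
   vertex 4.7 0.7 3.1
   vertex 1.4 2.7 0.8
  endloop
 endfacet
 facet normal -0.043 0.996 0.078
  outer loop
   vertex 3.9 4.0 0.1
   vertex 3.8 3.8 2.6
   vertex 4.8 4.0 0.6
  endloop
 endfacet
 facet normal -0.449 0.892 0.053
  outer loop
   vertex 3.9 4.0 0.1
   vertex 1.4 2.7 0.8
   vertex 3.8 3.8 2.6
  endloop
 endfacet
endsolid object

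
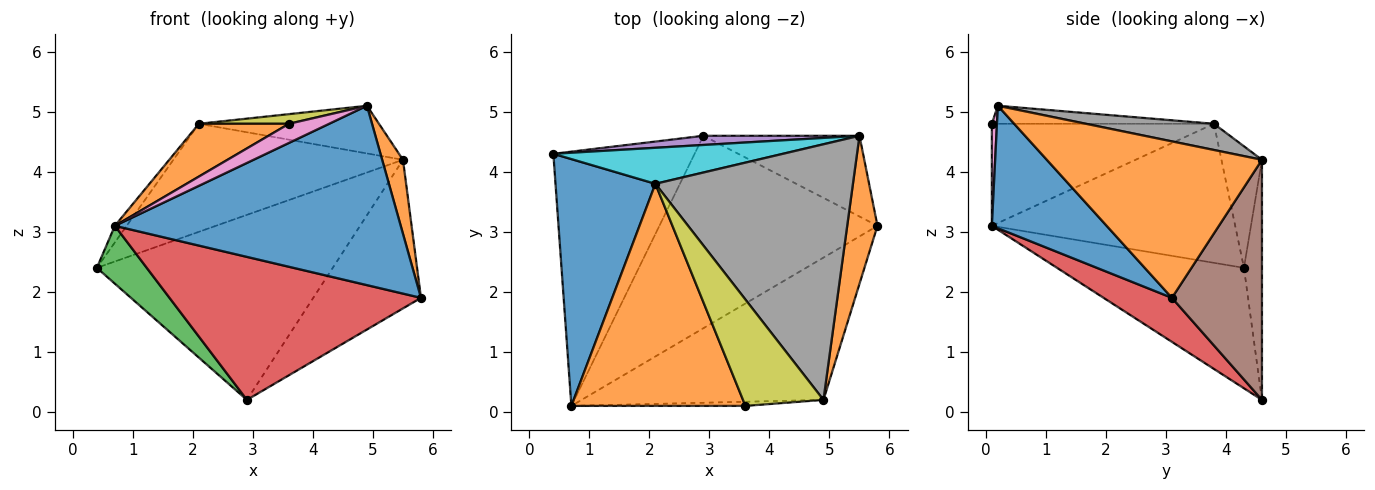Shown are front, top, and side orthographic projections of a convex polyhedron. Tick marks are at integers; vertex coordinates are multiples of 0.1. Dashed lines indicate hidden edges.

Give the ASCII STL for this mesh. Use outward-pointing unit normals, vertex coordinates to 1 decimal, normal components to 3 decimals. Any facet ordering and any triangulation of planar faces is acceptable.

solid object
 facet normal 0.300 -0.747 -0.593
  outer loop
   vertex 4.9 0.2 5.1
   vertex 0.7 0.1 3.1
   vertex 5.8 3.1 1.9
  endloop
 endfacet
 facet normal 0.977 -0.095 0.189
  outer loop
   vertex 5.5 4.6 4.2
   vertex 4.9 0.2 5.1
   vertex 5.8 3.1 1.9
  endloop
 endfacet
 facet normal -0.639 -0.171 -0.750
  outer loop
   vertex 2.9 4.6 0.2
   vertex 0.7 0.1 3.1
   vertex 0.4 4.3 2.4
  endloop
 endfacet
 facet normal 0.160 -0.589 -0.792
  outer loop
   vertex 2.9 4.6 0.2
   vertex 5.8 3.1 1.9
   vertex 0.7 0.1 3.1
  endloop
 endfacet
 facet normal -0.076 0.996 0.049
  outer loop
   vertex 2.9 4.6 0.2
   vertex 0.4 4.3 2.4
   vertex 5.5 4.6 4.2
  endloop
 endfacet
 facet normal 0.592 0.708 -0.385
  outer loop
   vertex 2.9 4.6 0.2
   vertex 5.5 4.6 4.2
   vertex 5.8 3.1 1.9
  endloop
 endfacet
 facet normal 0.123 -0.970 -0.210
  outer loop
   vertex 3.6 0.1 4.8
   vertex 0.7 0.1 3.1
   vertex 4.9 0.2 5.1
  endloop
 endfacet
 facet normal 0.129 0.182 0.975
  outer loop
   vertex 2.1 3.8 4.8
   vertex 4.9 0.2 5.1
   vertex 5.5 4.6 4.2
  endloop
 endfacet
 facet normal -0.218 -0.088 0.972
  outer loop
   vertex 2.1 3.8 4.8
   vertex 3.6 0.1 4.8
   vertex 4.9 0.2 5.1
  endloop
 endfacet
 facet normal -0.165 0.936 0.312
  outer loop
   vertex 2.1 3.8 4.8
   vertex 5.5 4.6 4.2
   vertex 0.4 4.3 2.4
  endloop
 endfacet
 facet normal -0.812 0.039 0.583
  outer loop
   vertex 2.1 3.8 4.8
   vertex 0.4 4.3 2.4
   vertex 0.7 0.1 3.1
  endloop
 endfacet
 facet normal -0.495 -0.201 0.845
  outer loop
   vertex 2.1 3.8 4.8
   vertex 0.7 0.1 3.1
   vertex 3.6 0.1 4.8
  endloop
 endfacet
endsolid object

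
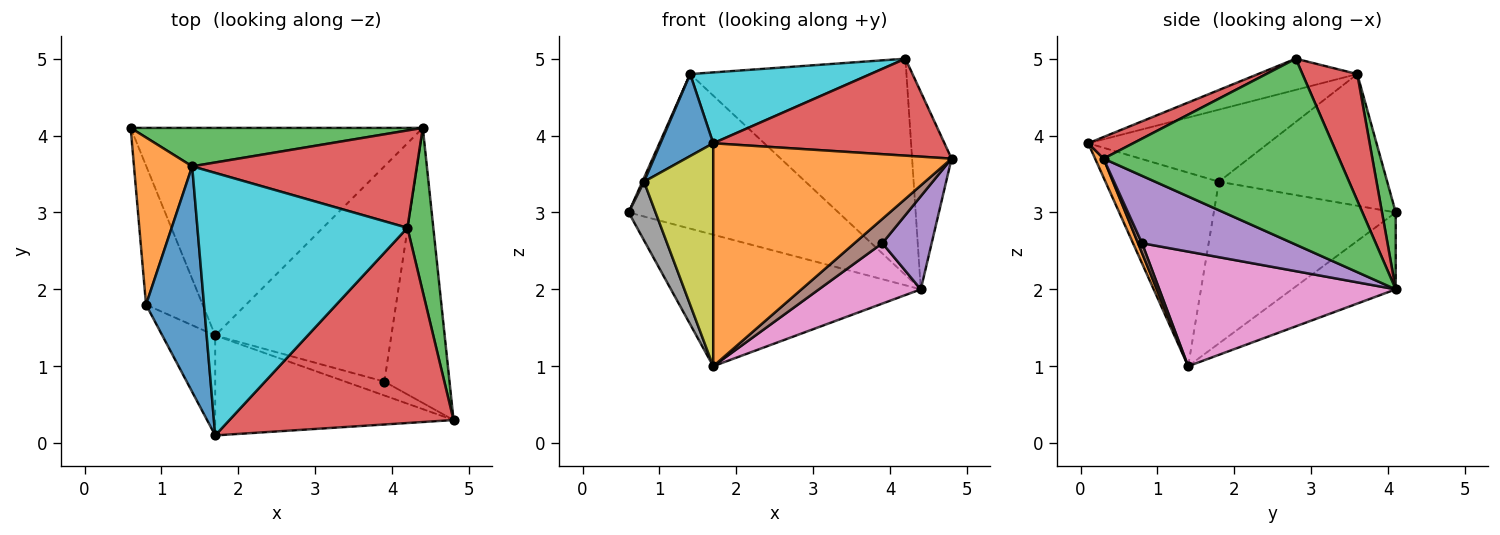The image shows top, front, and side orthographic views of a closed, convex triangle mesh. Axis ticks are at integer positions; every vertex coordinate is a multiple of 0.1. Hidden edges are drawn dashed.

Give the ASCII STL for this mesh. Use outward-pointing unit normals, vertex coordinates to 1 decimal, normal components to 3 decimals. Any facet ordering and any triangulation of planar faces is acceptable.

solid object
 facet normal -0.217 0.522 -0.825
  outer loop
   vertex 1.7 1.4 1.0
   vertex 0.6 4.1 3.0
   vertex 4.4 4.1 2.0
  endloop
 endfacet
 facet normal 0.032 -0.912 -0.409
  outer loop
   vertex 1.7 0.1 3.9
   vertex 1.7 1.4 1.0
   vertex 4.8 0.3 3.7
  endloop
 endfacet
 facet normal 0.977 0.164 0.136
  outer loop
   vertex 4.2 2.8 5.0
   vertex 4.8 0.3 3.7
   vertex 4.4 4.1 2.0
  endloop
 endfacet
 facet normal 0.086 -0.443 0.892
  outer loop
   vertex 4.2 2.8 5.0
   vertex 1.7 0.1 3.9
   vertex 4.8 0.3 3.7
  endloop
 endfacet
 facet normal 0.700 -0.229 -0.677
  outer loop
   vertex 3.9 0.8 2.6
   vertex 4.4 4.1 2.0
   vertex 4.8 0.3 3.7
  endloop
 endfacet
 facet normal 0.123 -0.862 -0.492
  outer loop
   vertex 3.9 0.8 2.6
   vertex 4.8 0.3 3.7
   vertex 1.7 1.4 1.0
  endloop
 endfacet
 facet normal 0.531 -0.229 -0.816
  outer loop
   vertex 3.9 0.8 2.6
   vertex 1.7 1.4 1.0
   vertex 4.4 4.1 2.0
  endloop
 endfacet
 facet normal -0.935 -0.138 -0.327
  outer loop
   vertex 0.8 1.8 3.4
   vertex 0.6 4.1 3.0
   vertex 1.7 1.4 1.0
  endloop
 endfacet
 facet normal -0.831 -0.507 -0.227
  outer loop
   vertex 0.8 1.8 3.4
   vertex 1.7 1.4 1.0
   vertex 1.7 0.1 3.9
  endloop
 endfacet
 facet normal -0.142 -0.258 0.956
  outer loop
   vertex 1.4 3.6 4.8
   vertex 1.7 0.1 3.9
   vertex 4.2 2.8 5.0
  endloop
 endfacet
 facet normal -0.760 -0.222 0.611
  outer loop
   vertex 1.4 3.6 4.8
   vertex 0.8 1.8 3.4
   vertex 1.7 0.1 3.9
  endloop
 endfacet
 facet normal -0.915 -0.009 0.404
  outer loop
   vertex 1.4 3.6 4.8
   vertex 0.6 4.1 3.0
   vertex 0.8 1.8 3.4
  endloop
 endfacet
 facet normal 0.063 0.968 0.241
  outer loop
   vertex 1.4 3.6 4.8
   vertex 4.4 4.1 2.0
   vertex 0.6 4.1 3.0
  endloop
 endfacet
 facet normal 0.225 0.888 0.400
  outer loop
   vertex 1.4 3.6 4.8
   vertex 4.2 2.8 5.0
   vertex 4.4 4.1 2.0
  endloop
 endfacet
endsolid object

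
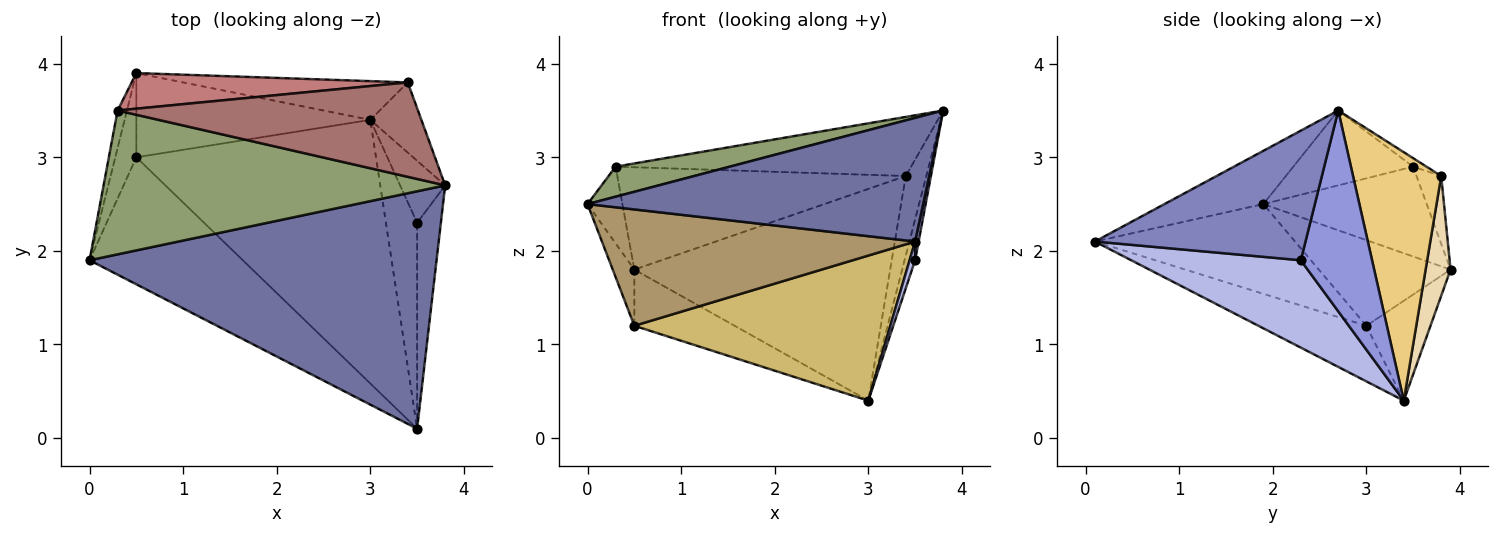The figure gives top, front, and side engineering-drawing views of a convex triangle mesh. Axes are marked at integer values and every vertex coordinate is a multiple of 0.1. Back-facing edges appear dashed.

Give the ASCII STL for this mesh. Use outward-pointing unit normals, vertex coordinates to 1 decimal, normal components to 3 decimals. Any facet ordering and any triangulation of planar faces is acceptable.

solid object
 facet normal -0.135 -0.458 0.879
  outer loop
   vertex 3.5 0.1 2.1
   vertex 3.8 2.7 3.5
   vertex 0.0 1.9 2.5
  endloop
 endfacet
 facet normal 0.983 -0.016 -0.180
  outer loop
   vertex 3.5 2.3 1.9
   vertex 3.8 2.7 3.5
   vertex 3.5 0.1 2.1
  endloop
 endfacet
 facet normal 0.966 0.143 -0.217
  outer loop
   vertex 3.5 2.3 1.9
   vertex 3.0 3.4 0.4
   vertex 3.8 2.7 3.5
  endloop
 endfacet
 facet normal 0.941 -0.031 -0.336
  outer loop
   vertex 3.5 2.3 1.9
   vertex 3.5 0.1 2.1
   vertex 3.0 3.4 0.4
  endloop
 endfacet
 facet normal -0.210 -0.200 0.957
  outer loop
   vertex 0.3 3.5 2.9
   vertex 0.0 1.9 2.5
   vertex 3.8 2.7 3.5
  endloop
 endfacet
 facet normal -0.973 0.208 -0.101
  outer loop
   vertex 0.3 3.5 2.9
   vertex 0.5 3.9 1.8
   vertex 0.0 1.9 2.5
  endloop
 endfacet
 facet normal -0.959 0.157 -0.236
  outer loop
   vertex 0.5 3.0 1.2
   vertex 0.0 1.9 2.5
   vertex 0.5 3.9 1.8
  endloop
 endfacet
 facet normal -0.335 0.523 -0.784
  outer loop
   vertex 0.5 3.0 1.2
   vertex 0.5 3.9 1.8
   vertex 3.0 3.4 0.4
  endloop
 endfacet
 facet normal -0.396 -0.620 -0.677
  outer loop
   vertex 0.5 3.0 1.2
   vertex 3.5 0.1 2.1
   vertex 0.0 1.9 2.5
  endloop
 endfacet
 facet normal -0.199 -0.472 -0.859
  outer loop
   vertex 0.5 3.0 1.2
   vertex 3.0 3.4 0.4
   vertex 3.5 0.1 2.1
  endloop
 endfacet
 facet normal 0.955 0.222 -0.196
  outer loop
   vertex 3.4 3.8 2.8
   vertex 3.8 2.7 3.5
   vertex 3.0 3.4 0.4
  endloop
 endfacet
 facet normal 0.096 0.979 -0.179
  outer loop
   vertex 3.4 3.8 2.8
   vertex 3.0 3.4 0.4
   vertex 0.5 3.9 1.8
  endloop
 endfacet
 facet normal -0.024 0.530 0.847
  outer loop
   vertex 3.4 3.8 2.8
   vertex 0.3 3.5 2.9
   vertex 3.8 2.7 3.5
  endloop
 endfacet
 facet normal -0.081 0.941 0.328
  outer loop
   vertex 3.4 3.8 2.8
   vertex 0.5 3.9 1.8
   vertex 0.3 3.5 2.9
  endloop
 endfacet
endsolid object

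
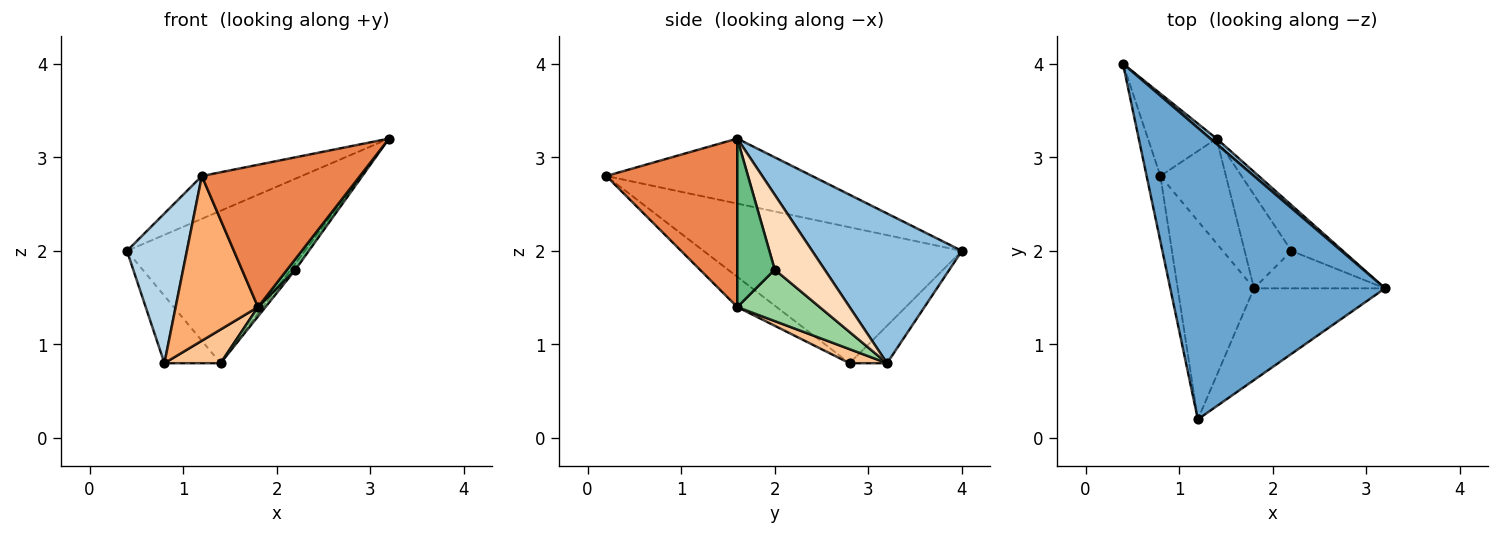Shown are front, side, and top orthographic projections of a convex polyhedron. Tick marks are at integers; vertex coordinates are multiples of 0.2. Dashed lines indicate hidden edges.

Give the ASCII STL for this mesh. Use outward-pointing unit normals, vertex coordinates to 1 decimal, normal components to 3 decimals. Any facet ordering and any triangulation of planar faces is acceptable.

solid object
 facet normal -0.287 0.139 0.948
  outer loop
   vertex 1.2 0.2 2.8
   vertex 3.2 1.6 3.2
   vertex 0.4 4.0 2.0
  endloop
 endfacet
 facet normal 0.644 0.765 0.027
  outer loop
   vertex 1.4 3.2 0.8
   vertex 0.4 4.0 2.0
   vertex 3.2 1.6 3.2
  endloop
 endfacet
 facet normal -0.969 -0.225 -0.098
  outer loop
   vertex 0.8 2.8 0.8
   vertex 1.2 0.2 2.8
   vertex 0.4 4.0 2.0
  endloop
 endfacet
 facet normal -0.389 0.583 -0.713
  outer loop
   vertex 0.8 2.8 0.8
   vertex 0.4 4.0 2.0
   vertex 1.4 3.2 0.8
  endloop
 endfacet
 facet normal 0.572 -0.690 -0.445
  outer loop
   vertex 1.8 1.6 1.4
   vertex 3.2 1.6 3.2
   vertex 1.2 0.2 2.8
  endloop
 endfacet
 facet normal -0.292 -0.611 -0.736
  outer loop
   vertex 1.8 1.6 1.4
   vertex 1.2 0.2 2.8
   vertex 0.8 2.8 0.8
  endloop
 endfacet
 facet normal 0.200 -0.300 -0.933
  outer loop
   vertex 1.8 1.6 1.4
   vertex 0.8 2.8 0.8
   vertex 1.4 3.2 0.8
  endloop
 endfacet
 facet normal 0.822 0.077 -0.565
  outer loop
   vertex 2.2 2.0 1.8
   vertex 1.4 3.2 0.8
   vertex 3.2 1.6 3.2
  endloop
 endfacet
 facet normal 0.777 -0.173 -0.605
  outer loop
   vertex 2.2 2.0 1.8
   vertex 3.2 1.6 3.2
   vertex 1.8 1.6 1.4
  endloop
 endfacet
 facet normal 0.738 -0.067 -0.671
  outer loop
   vertex 2.2 2.0 1.8
   vertex 1.8 1.6 1.4
   vertex 1.4 3.2 0.8
  endloop
 endfacet
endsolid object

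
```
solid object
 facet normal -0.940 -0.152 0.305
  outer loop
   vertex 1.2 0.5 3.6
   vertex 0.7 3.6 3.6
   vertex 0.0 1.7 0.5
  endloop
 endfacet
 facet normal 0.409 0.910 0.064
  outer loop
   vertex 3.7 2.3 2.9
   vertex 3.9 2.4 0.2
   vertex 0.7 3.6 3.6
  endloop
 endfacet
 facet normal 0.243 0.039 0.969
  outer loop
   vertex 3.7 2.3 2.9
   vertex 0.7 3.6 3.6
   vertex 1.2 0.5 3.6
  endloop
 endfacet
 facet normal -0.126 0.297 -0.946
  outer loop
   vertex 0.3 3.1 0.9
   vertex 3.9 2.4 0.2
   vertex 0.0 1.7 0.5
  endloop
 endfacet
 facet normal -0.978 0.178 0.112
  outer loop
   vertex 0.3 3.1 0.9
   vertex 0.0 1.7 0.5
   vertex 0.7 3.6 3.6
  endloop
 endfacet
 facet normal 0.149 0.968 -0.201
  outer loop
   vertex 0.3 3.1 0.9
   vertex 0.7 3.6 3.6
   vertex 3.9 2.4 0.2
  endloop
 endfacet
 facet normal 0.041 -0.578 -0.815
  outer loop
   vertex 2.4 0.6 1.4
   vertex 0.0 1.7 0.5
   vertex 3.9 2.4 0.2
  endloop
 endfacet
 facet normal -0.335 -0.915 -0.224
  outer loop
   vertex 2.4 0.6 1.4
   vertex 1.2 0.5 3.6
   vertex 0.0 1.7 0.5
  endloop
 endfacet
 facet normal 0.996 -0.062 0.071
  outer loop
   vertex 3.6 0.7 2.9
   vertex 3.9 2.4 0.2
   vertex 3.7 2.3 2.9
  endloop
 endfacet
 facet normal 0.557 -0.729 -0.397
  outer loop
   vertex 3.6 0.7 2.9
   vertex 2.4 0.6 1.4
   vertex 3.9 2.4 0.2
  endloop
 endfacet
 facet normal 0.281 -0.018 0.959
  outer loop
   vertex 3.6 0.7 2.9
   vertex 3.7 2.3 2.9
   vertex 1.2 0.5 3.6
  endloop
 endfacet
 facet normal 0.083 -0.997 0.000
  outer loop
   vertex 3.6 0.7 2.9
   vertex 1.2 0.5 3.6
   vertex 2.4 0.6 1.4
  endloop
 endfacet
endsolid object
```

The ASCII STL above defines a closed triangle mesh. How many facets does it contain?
12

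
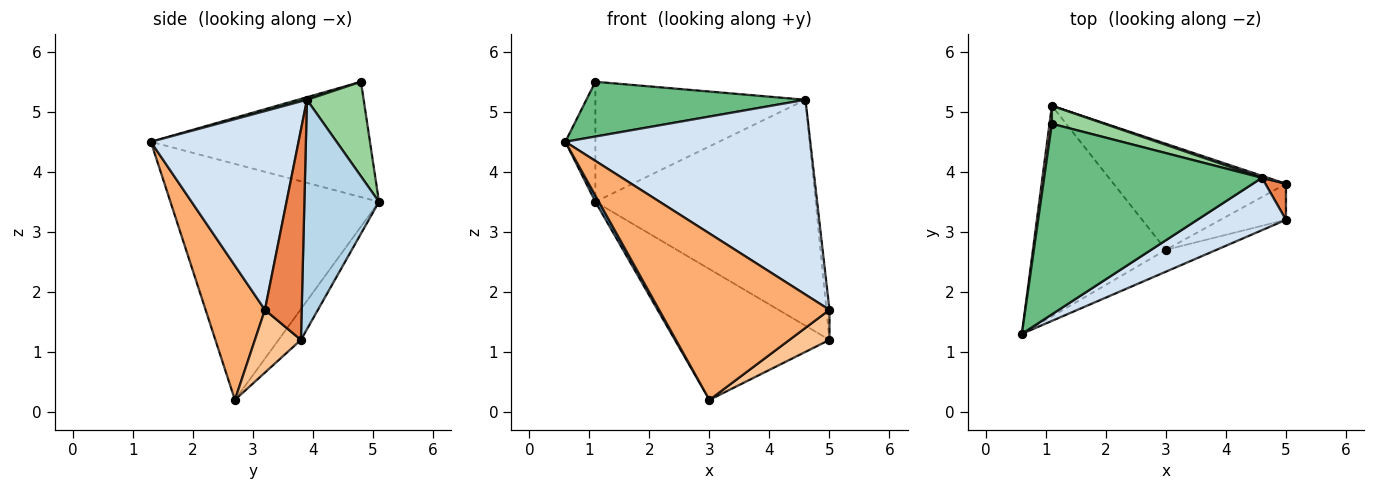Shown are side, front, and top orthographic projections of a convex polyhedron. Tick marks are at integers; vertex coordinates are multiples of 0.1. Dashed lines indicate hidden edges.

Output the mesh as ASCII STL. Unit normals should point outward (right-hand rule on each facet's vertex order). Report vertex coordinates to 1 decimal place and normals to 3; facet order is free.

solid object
 facet normal -0.871 -0.015 -0.491
  outer loop
   vertex 3.0 2.7 0.2
   vertex 0.6 1.3 4.5
   vertex 1.1 5.1 3.5
  endloop
 endfacet
 facet normal -0.112 0.772 -0.626
  outer loop
   vertex 3.0 2.7 0.2
   vertex 1.1 5.1 3.5
   vertex 5.0 3.8 1.2
  endloop
 endfacet
 facet normal 0.321 0.947 0.008
  outer loop
   vertex 4.6 3.9 5.2
   vertex 5.0 3.8 1.2
   vertex 1.1 5.1 3.5
  endloop
 endfacet
 facet normal 0.503 -0.835 0.224
  outer loop
   vertex 5.0 3.2 1.7
   vertex 4.6 3.9 5.2
   vertex 0.6 1.3 4.5
  endloop
 endfacet
 facet normal 0.992 0.081 0.097
  outer loop
   vertex 5.0 3.2 1.7
   vertex 5.0 3.8 1.2
   vertex 4.6 3.9 5.2
  endloop
 endfacet
 facet normal 0.326 -0.937 -0.123
  outer loop
   vertex 5.0 3.2 1.7
   vertex 0.6 1.3 4.5
   vertex 3.0 2.7 0.2
  endloop
 endfacet
 facet normal 0.593 -0.516 -0.619
  outer loop
   vertex 5.0 3.2 1.7
   vertex 3.0 2.7 0.2
   vertex 5.0 3.8 1.2
  endloop
 endfacet
 facet normal -0.991 0.136 0.020
  outer loop
   vertex 1.1 4.8 5.5
   vertex 1.1 5.1 3.5
   vertex 0.6 1.3 4.5
  endloop
 endfacet
 facet normal 0.011 -0.276 0.961
  outer loop
   vertex 1.1 4.8 5.5
   vertex 0.6 1.3 4.5
   vertex 4.6 3.9 5.2
  endloop
 endfacet
 facet normal 0.258 0.955 0.143
  outer loop
   vertex 1.1 4.8 5.5
   vertex 4.6 3.9 5.2
   vertex 1.1 5.1 3.5
  endloop
 endfacet
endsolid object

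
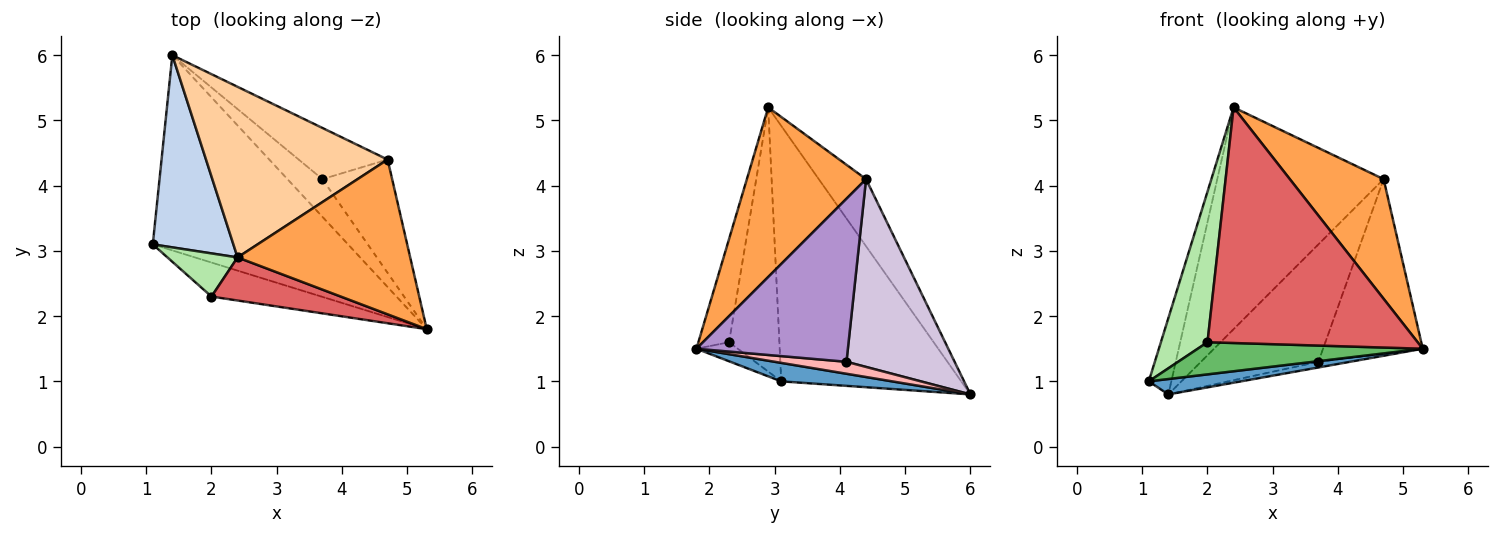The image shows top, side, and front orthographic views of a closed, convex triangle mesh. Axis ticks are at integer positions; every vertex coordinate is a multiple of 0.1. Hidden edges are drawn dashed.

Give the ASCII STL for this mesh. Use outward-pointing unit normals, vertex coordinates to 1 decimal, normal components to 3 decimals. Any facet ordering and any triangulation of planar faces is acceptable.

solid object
 facet normal 0.094 -0.078 -0.993
  outer loop
   vertex 1.4 6.0 0.8
   vertex 5.3 1.8 1.5
   vertex 1.1 3.1 1.0
  endloop
 endfacet
 facet normal -0.947 0.119 0.299
  outer loop
   vertex 2.4 2.9 5.2
   vertex 1.4 6.0 0.8
   vertex 1.1 3.1 1.0
  endloop
 endfacet
 facet normal 0.614 -0.483 0.625
  outer loop
   vertex 4.7 4.4 4.1
   vertex 2.4 2.9 5.2
   vertex 5.3 1.8 1.5
  endloop
 endfacet
 facet normal -0.220 0.773 0.595
  outer loop
   vertex 4.7 4.4 4.1
   vertex 1.4 6.0 0.8
   vertex 2.4 2.9 5.2
  endloop
 endfacet
 facet normal -0.125 -0.682 -0.721
  outer loop
   vertex 2.0 2.3 1.6
   vertex 1.1 3.1 1.0
   vertex 5.3 1.8 1.5
  endloop
 endfacet
 facet normal -0.720 -0.667 0.191
  outer loop
   vertex 2.0 2.3 1.6
   vertex 2.4 2.9 5.2
   vertex 1.1 3.1 1.0
  endloop
 endfacet
 facet normal -0.142 -0.974 0.178
  outer loop
   vertex 2.0 2.3 1.6
   vertex 5.3 1.8 1.5
   vertex 2.4 2.9 5.2
  endloop
 endfacet
 facet normal 0.321 0.142 -0.937
  outer loop
   vertex 3.7 4.1 1.3
   vertex 5.3 1.8 1.5
   vertex 1.4 6.0 0.8
  endloop
 endfacet
 facet normal 0.787 0.518 -0.336
  outer loop
   vertex 3.7 4.1 1.3
   vertex 4.7 4.4 4.1
   vertex 5.3 1.8 1.5
  endloop
 endfacet
 facet normal 0.645 0.700 -0.305
  outer loop
   vertex 3.7 4.1 1.3
   vertex 1.4 6.0 0.8
   vertex 4.7 4.4 4.1
  endloop
 endfacet
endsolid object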